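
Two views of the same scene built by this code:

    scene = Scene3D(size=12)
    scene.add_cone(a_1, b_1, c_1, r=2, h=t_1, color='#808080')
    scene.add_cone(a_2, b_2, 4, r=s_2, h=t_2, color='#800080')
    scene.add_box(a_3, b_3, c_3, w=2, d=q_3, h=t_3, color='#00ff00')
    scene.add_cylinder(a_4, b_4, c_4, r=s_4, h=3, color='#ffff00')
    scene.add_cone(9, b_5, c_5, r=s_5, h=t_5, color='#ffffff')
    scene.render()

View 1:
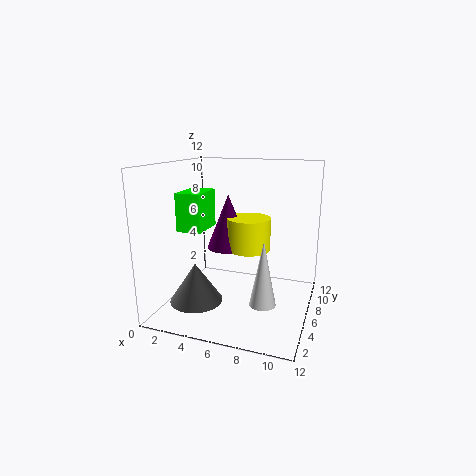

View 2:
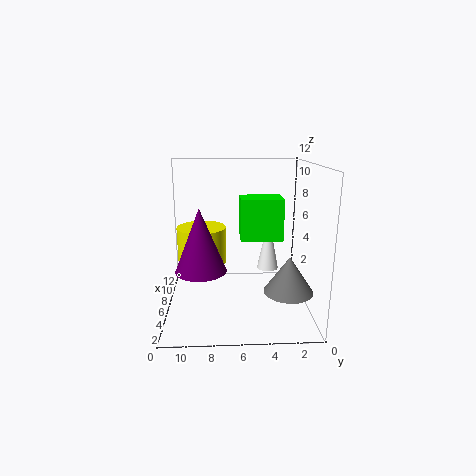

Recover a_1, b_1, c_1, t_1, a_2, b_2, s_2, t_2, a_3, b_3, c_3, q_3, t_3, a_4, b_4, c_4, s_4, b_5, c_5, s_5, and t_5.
a_1 = 4, b_1 = 2, c_1 = 2, t_1 = 3, a_2 = 4, b_2 = 9, s_2 = 2, t_2 = 5, a_3 = 2, b_3 = 3, c_3 = 7, q_3 = 3, t_3 = 3, a_4 = 6, b_4 = 9, c_4 = 4, s_4 = 2, b_5 = 3, c_5 = 2, s_5 = 1, t_5 = 5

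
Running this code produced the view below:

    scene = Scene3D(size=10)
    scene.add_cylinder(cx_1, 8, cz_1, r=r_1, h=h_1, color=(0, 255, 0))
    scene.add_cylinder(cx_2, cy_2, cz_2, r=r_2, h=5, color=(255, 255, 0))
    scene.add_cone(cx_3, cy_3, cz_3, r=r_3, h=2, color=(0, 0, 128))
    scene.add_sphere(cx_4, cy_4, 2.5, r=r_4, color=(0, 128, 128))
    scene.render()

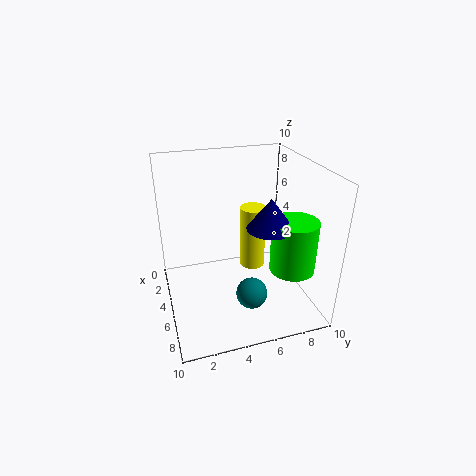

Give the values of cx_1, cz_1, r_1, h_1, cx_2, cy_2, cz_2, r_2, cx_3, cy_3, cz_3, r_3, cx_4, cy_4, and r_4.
cx_1 = 7.5, cz_1 = 3.5, r_1 = 1.5, h_1 = 3.5, cx_2 = 2.5, cy_2 = 7, cz_2 = 1, r_2 = 1, cx_3 = 7, cy_3 = 6.5, cz_3 = 6.5, r_3 = 1.5, cx_4 = 8, cy_4 = 5, r_4 = 1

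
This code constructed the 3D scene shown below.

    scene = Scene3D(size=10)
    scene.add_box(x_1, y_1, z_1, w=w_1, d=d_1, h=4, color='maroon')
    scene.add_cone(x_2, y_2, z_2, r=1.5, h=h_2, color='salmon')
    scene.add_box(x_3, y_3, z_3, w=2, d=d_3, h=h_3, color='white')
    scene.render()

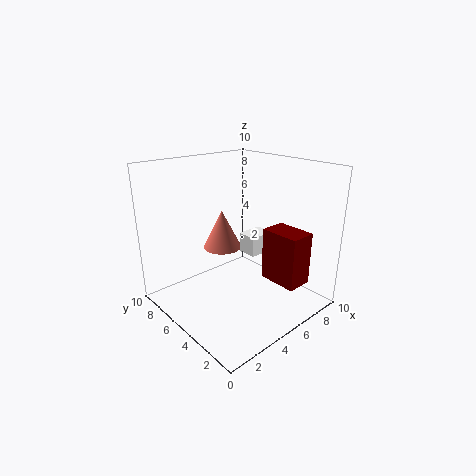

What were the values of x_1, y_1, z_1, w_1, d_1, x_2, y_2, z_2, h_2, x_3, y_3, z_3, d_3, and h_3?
x_1 = 7.5, y_1 = 2, z_1 = 1, w_1 = 2, d_1 = 3, x_2 = 6, y_2 = 8, z_2 = 3, h_2 = 3, x_3 = 6.5, y_3 = 5, z_3 = 3, d_3 = 1.5, h_3 = 1.5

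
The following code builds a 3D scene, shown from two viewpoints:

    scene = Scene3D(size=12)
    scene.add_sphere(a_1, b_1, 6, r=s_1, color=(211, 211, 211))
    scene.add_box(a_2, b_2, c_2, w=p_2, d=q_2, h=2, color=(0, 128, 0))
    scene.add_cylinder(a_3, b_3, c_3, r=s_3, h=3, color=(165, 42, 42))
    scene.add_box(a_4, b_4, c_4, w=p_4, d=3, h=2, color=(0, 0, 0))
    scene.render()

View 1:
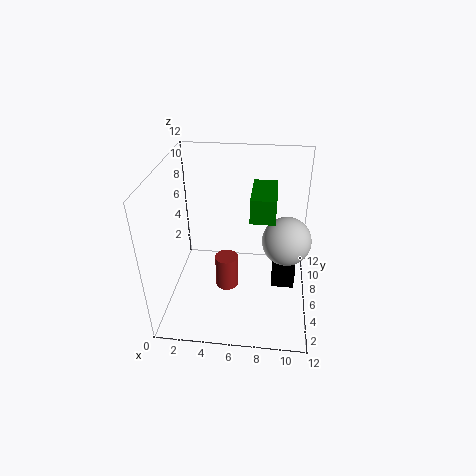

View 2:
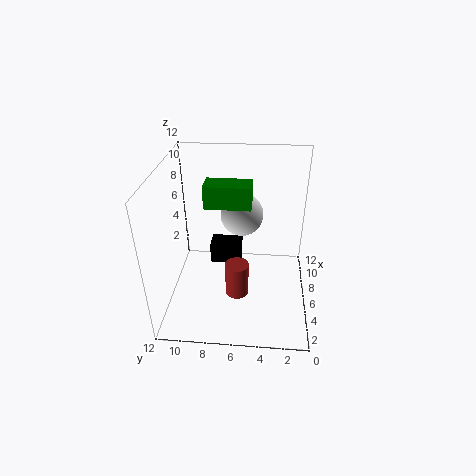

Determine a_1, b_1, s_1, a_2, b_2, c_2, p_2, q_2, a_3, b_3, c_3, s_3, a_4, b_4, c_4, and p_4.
a_1 = 10, b_1 = 6, s_1 = 2, a_2 = 7, b_2 = 5, c_2 = 8, p_2 = 2, q_2 = 4, a_3 = 5, b_3 = 6, c_3 = 1, s_3 = 1, a_4 = 9, b_4 = 6, c_4 = 1, p_4 = 2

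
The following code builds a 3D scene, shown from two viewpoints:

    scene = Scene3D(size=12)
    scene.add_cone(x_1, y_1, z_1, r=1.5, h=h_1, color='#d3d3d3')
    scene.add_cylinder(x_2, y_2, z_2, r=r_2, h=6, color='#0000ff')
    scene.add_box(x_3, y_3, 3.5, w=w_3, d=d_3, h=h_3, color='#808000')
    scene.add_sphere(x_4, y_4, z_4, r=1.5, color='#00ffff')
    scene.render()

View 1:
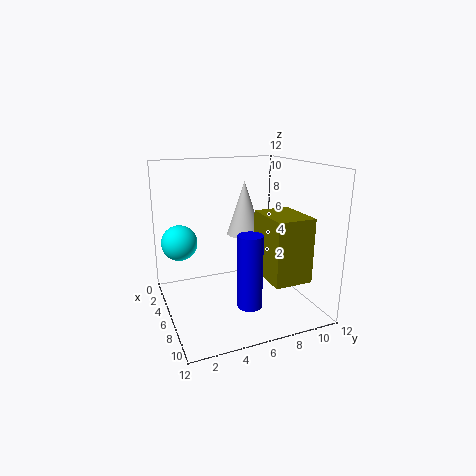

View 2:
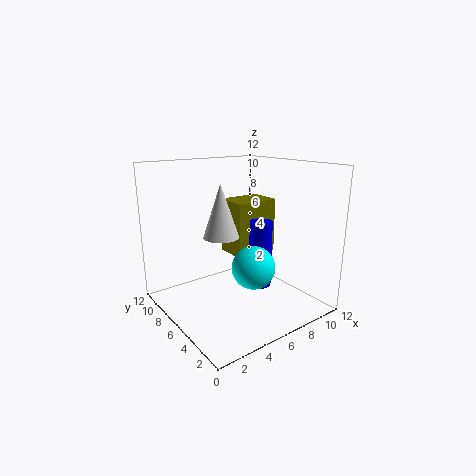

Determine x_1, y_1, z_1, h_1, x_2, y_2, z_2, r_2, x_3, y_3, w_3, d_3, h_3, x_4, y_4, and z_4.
x_1 = 5; y_1 = 7; z_1 = 6; h_1 = 4.5; x_2 = 8.5; y_2 = 6; z_2 = 1; r_2 = 1; x_3 = 7; y_3 = 7; w_3 = 4; d_3 = 3; h_3 = 5; x_4 = 4; y_4 = 1.5; z_4 = 5.5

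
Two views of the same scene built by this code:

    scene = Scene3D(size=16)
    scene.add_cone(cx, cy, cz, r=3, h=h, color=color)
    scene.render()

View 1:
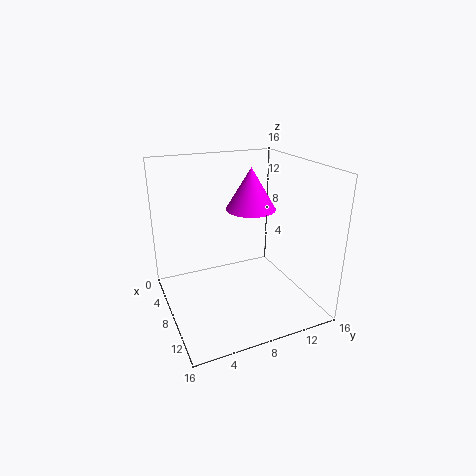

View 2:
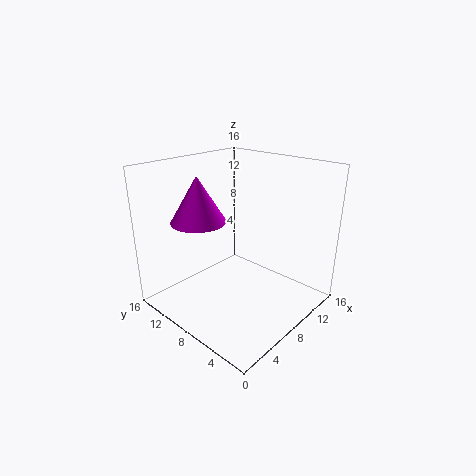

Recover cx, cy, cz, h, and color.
cx = 5, cy = 11, cz = 10, h = 5, color = 'magenta'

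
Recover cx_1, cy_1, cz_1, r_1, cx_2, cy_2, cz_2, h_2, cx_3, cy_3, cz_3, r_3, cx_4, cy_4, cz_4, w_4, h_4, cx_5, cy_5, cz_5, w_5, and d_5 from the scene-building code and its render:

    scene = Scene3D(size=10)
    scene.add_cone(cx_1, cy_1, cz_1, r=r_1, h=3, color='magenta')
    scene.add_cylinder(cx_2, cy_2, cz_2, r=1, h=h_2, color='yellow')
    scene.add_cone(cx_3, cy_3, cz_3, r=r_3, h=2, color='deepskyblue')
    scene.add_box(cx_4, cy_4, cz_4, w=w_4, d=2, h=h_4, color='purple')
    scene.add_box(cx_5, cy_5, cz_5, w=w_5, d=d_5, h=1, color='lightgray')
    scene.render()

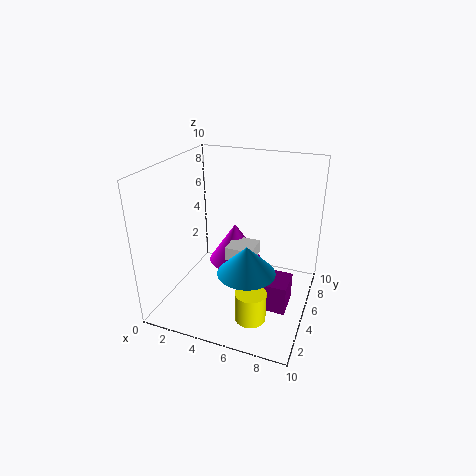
cx_1 = 4, cy_1 = 7, cz_1 = 2, r_1 = 2, cx_2 = 7, cy_2 = 2, cz_2 = 1, h_2 = 2, cx_3 = 6, cy_3 = 4, cz_3 = 3, r_3 = 2, cx_4 = 6, cy_4 = 3, cz_4 = 1, w_4 = 3, h_4 = 2, cx_5 = 4, cy_5 = 5, cz_5 = 3, w_5 = 2, d_5 = 2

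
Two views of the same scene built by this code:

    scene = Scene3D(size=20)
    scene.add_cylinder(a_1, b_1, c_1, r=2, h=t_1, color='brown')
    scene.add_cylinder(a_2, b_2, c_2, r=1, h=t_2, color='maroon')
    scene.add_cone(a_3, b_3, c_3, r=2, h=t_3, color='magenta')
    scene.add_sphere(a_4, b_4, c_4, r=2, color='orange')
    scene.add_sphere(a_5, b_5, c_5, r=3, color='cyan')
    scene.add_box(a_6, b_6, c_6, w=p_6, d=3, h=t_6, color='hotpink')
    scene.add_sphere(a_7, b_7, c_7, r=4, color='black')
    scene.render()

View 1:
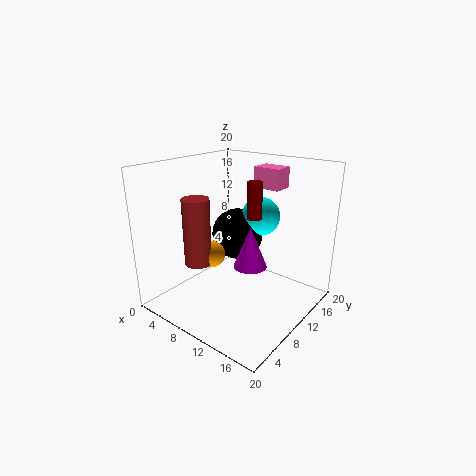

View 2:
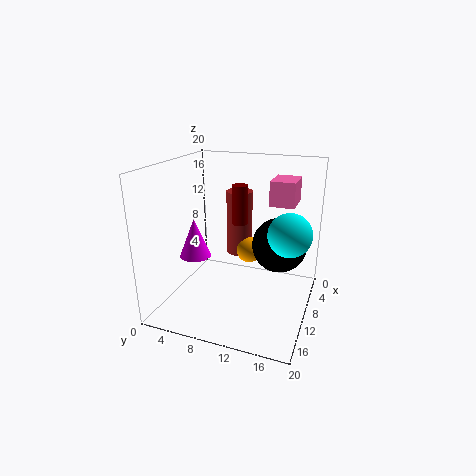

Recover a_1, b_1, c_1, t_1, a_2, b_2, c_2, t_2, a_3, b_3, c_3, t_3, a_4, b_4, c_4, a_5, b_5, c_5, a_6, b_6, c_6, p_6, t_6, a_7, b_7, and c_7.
a_1 = 4; b_1 = 8; c_1 = 5; t_1 = 10; a_2 = 12; b_2 = 11; c_2 = 13; t_2 = 5; a_3 = 15; b_3 = 6; c_3 = 9; t_3 = 5; a_4 = 5; b_4 = 10; c_4 = 6; a_5 = 9; b_5 = 17; c_5 = 11; a_6 = 9; b_6 = 15; c_6 = 16; p_6 = 4; t_6 = 3; a_7 = 6; b_7 = 15; c_7 = 8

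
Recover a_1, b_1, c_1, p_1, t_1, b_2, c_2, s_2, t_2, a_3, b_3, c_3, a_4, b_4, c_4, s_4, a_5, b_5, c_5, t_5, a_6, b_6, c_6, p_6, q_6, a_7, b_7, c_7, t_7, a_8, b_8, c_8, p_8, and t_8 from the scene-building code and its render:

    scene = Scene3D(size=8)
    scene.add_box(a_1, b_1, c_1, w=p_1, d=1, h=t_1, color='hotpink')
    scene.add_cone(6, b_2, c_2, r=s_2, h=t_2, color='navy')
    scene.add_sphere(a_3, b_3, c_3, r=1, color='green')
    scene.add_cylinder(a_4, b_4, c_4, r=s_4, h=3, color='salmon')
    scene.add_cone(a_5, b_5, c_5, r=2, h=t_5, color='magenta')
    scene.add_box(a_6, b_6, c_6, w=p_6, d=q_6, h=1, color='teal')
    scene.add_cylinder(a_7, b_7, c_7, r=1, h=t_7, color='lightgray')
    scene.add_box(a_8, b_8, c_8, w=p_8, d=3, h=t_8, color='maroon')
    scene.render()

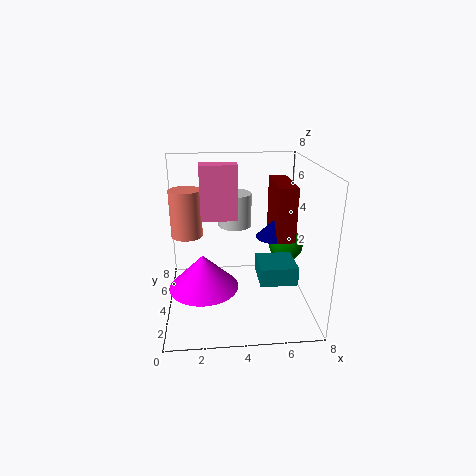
a_1 = 2; b_1 = 4; c_1 = 5; p_1 = 2; t_1 = 3; b_2 = 4; c_2 = 4; s_2 = 1; t_2 = 1; a_3 = 7; b_3 = 5; c_3 = 3; a_4 = 1; b_4 = 7; c_4 = 3; s_4 = 1; a_5 = 2; b_5 = 4; c_5 = 1; t_5 = 2; a_6 = 5; b_6 = 2; c_6 = 2; p_6 = 2; q_6 = 2; a_7 = 4; b_7 = 6; c_7 = 4; t_7 = 2; a_8 = 6; b_8 = 3; c_8 = 4; p_8 = 1; t_8 = 3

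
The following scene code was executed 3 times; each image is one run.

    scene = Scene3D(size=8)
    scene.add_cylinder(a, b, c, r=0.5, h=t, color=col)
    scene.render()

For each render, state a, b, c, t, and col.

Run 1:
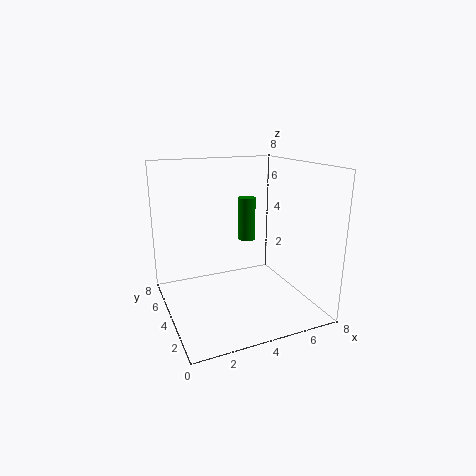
a = 5
b = 5
c = 3.5
t = 2.5
col = 'green'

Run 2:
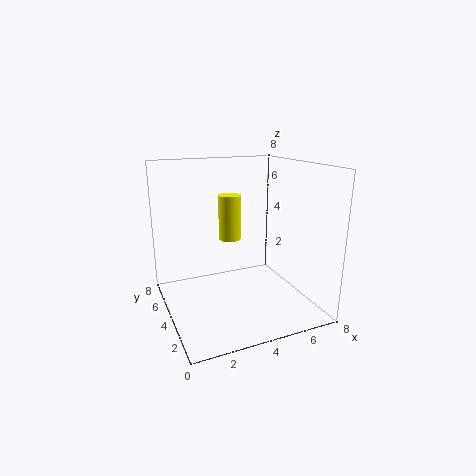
a = 2.5
b = 1.5
c = 5
t = 2
col = 'yellow'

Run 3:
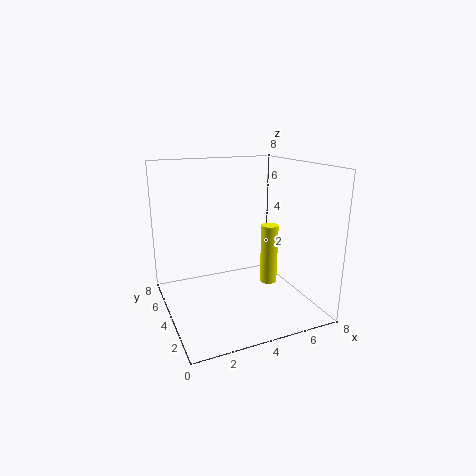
a = 6
b = 4
c = 1
t = 3.5
col = 'yellow'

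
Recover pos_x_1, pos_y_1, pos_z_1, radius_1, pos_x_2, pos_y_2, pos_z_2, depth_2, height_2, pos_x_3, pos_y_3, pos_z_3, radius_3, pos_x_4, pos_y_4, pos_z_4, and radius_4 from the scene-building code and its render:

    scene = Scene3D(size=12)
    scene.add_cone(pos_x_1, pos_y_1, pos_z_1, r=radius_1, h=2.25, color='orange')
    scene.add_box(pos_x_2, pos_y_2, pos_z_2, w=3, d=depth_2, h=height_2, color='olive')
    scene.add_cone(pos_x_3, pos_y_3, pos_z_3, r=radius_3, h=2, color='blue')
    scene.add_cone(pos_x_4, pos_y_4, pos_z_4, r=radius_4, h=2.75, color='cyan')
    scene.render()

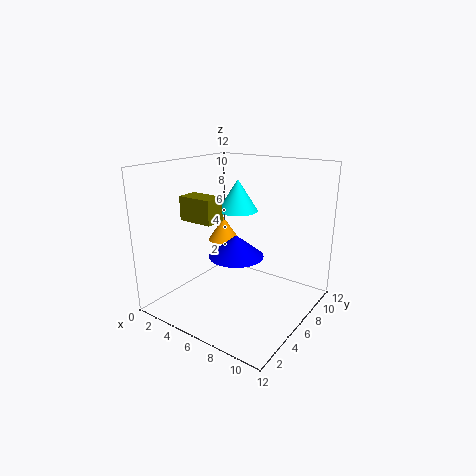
pos_x_1 = 2; pos_y_1 = 9.25; pos_z_1 = 4; radius_1 = 1.5; pos_x_2 = 2; pos_y_2 = 3.5; pos_z_2 = 7.5; depth_2 = 1.75; height_2 = 2; pos_x_3 = 4.75; pos_y_3 = 7.5; pos_z_3 = 3.5; radius_3 = 2.5; pos_x_4 = 4.75; pos_y_4 = 7.75; pos_z_4 = 7.75; radius_4 = 1.75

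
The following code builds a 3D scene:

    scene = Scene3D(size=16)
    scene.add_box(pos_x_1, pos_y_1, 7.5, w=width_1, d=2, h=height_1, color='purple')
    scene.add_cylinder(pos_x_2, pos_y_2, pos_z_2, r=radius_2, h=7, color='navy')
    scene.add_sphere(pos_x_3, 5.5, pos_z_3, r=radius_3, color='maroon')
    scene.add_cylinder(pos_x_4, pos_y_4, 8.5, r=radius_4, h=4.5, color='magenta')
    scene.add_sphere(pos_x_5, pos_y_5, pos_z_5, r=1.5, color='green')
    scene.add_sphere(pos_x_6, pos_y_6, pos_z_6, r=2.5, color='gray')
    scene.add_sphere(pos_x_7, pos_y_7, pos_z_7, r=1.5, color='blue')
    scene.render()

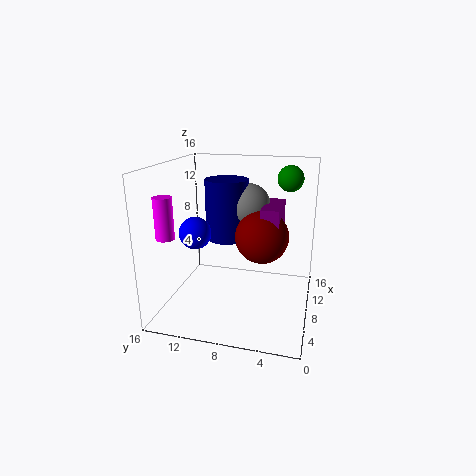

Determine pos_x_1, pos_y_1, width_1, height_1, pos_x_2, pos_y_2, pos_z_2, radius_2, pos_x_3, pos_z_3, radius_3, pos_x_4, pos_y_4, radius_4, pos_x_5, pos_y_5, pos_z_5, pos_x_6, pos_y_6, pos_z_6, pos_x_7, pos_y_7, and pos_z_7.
pos_x_1 = 7.5; pos_y_1 = 3.5; width_1 = 5.5; height_1 = 4; pos_x_2 = 10.5; pos_y_2 = 10; pos_z_2 = 7; radius_2 = 2.5; pos_x_3 = 9; pos_z_3 = 8; radius_3 = 3; pos_x_4 = 4.5; pos_y_4 = 15; radius_4 = 1; pos_x_5 = 12.5; pos_y_5 = 3; pos_z_5 = 14; pos_x_6 = 11; pos_y_6 = 7.5; pos_z_6 = 11; pos_x_7 = 2; pos_y_7 = 10.5; pos_z_7 = 10.5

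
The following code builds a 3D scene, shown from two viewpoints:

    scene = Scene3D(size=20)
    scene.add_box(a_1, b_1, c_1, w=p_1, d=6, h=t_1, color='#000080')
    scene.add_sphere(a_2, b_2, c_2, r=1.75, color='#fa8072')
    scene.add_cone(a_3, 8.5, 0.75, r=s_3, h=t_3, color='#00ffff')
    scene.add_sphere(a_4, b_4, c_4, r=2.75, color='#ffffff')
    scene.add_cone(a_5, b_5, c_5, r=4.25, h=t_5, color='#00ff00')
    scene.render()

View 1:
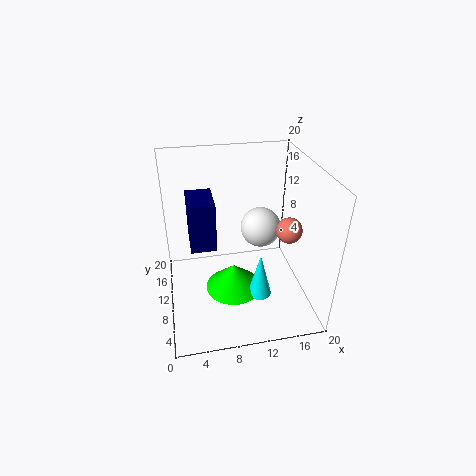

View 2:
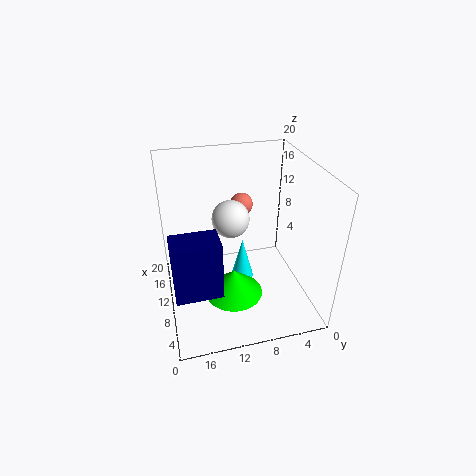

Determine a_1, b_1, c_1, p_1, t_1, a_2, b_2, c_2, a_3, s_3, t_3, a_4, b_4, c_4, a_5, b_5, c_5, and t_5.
a_1 = 3.5
b_1 = 13.5
c_1 = 5.75
p_1 = 4
t_1 = 7.75
a_2 = 16.5
b_2 = 7.75
c_2 = 11.75
a_3 = 13
s_3 = 1.75
t_3 = 6.75
a_4 = 13.25
b_4 = 10.25
c_4 = 11.25
a_5 = 9.5
b_5 = 10.75
c_5 = 0.75
t_5 = 4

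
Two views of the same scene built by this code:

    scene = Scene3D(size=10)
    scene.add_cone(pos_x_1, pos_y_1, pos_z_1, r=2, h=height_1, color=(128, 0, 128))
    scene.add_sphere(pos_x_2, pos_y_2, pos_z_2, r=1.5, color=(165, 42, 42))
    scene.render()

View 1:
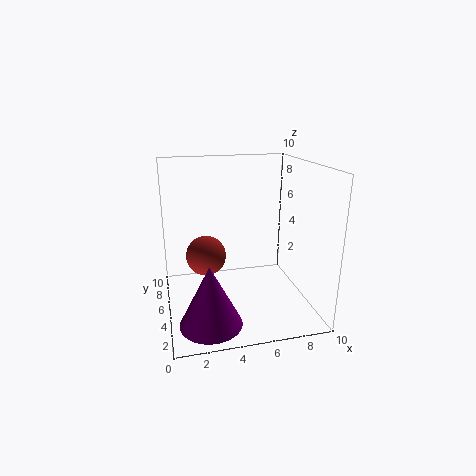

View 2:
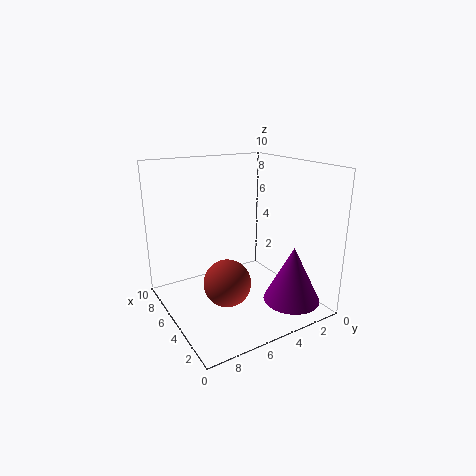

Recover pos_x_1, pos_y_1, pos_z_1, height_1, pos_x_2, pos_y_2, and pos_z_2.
pos_x_1 = 2.5, pos_y_1 = 2, pos_z_1 = 0.5, height_1 = 4, pos_x_2 = 3, pos_y_2 = 7, pos_z_2 = 3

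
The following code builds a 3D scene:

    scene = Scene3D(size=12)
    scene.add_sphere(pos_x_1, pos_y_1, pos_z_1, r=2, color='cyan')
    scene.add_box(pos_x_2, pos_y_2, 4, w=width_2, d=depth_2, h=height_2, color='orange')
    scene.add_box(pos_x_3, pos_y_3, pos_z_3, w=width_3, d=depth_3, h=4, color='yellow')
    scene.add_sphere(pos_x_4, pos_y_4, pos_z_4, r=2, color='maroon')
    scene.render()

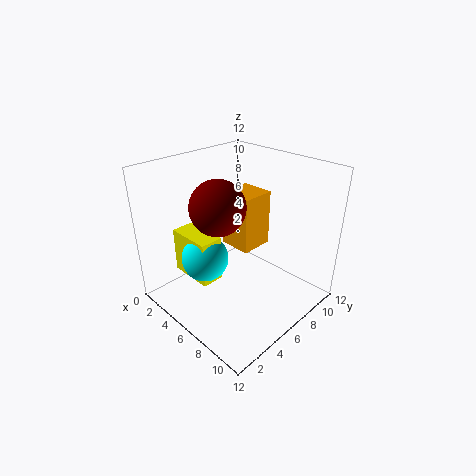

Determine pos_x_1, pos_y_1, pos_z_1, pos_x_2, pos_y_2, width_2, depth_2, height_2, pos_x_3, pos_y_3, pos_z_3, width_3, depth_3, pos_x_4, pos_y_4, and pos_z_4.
pos_x_1 = 4
pos_y_1 = 4
pos_z_1 = 4
pos_x_2 = 3
pos_y_2 = 7
width_2 = 3
depth_2 = 3
height_2 = 5
pos_x_3 = 1
pos_y_3 = 3
pos_z_3 = 2
width_3 = 4
depth_3 = 2
pos_x_4 = 7
pos_y_4 = 3
pos_z_4 = 10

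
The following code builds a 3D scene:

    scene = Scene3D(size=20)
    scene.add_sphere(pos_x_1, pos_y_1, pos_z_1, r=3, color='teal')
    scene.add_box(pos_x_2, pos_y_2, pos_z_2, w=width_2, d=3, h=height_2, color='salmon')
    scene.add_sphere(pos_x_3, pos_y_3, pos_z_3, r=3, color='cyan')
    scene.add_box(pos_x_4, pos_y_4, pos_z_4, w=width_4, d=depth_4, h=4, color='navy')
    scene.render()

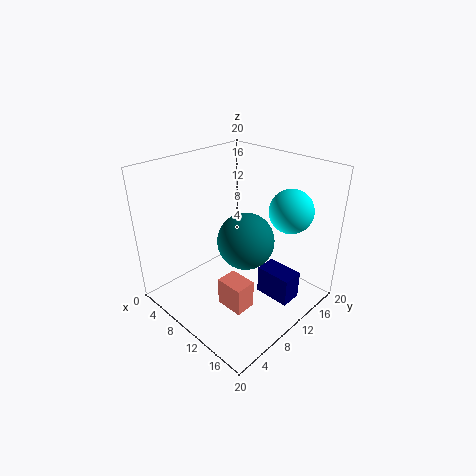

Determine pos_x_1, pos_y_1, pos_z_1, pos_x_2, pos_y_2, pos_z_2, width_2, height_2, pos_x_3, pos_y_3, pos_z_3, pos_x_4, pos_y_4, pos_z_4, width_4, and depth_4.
pos_x_1 = 17, pos_y_1 = 4, pos_z_1 = 15, pos_x_2 = 10, pos_y_2 = 6, pos_z_2 = 1, width_2 = 4, height_2 = 4, pos_x_3 = 15, pos_y_3 = 15, pos_z_3 = 14, pos_x_4 = 13, pos_y_4 = 11, pos_z_4 = 2, width_4 = 5, depth_4 = 3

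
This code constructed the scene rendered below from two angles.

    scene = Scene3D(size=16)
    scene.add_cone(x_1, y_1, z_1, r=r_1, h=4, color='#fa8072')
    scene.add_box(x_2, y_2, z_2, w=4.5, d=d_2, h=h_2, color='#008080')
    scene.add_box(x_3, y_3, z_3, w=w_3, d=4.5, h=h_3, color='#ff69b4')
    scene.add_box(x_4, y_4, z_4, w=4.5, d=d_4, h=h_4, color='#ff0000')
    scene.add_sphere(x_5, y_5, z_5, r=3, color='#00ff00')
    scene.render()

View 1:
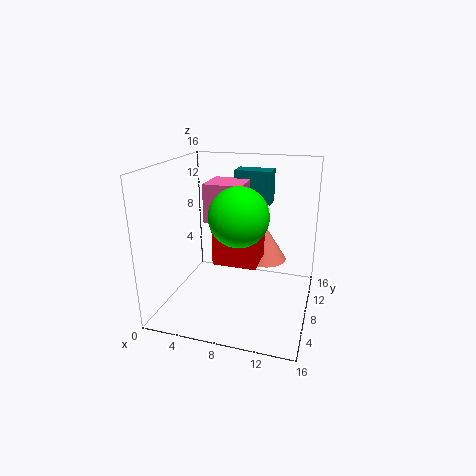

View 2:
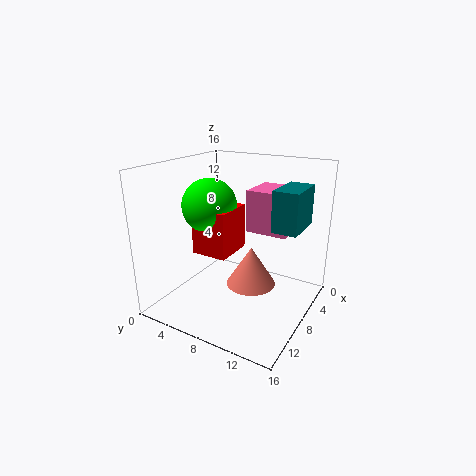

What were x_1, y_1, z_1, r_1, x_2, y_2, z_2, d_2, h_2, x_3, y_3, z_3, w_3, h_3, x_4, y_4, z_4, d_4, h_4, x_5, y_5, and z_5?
x_1 = 10.5, y_1 = 11, z_1 = 4.5, r_1 = 2.5, x_2 = 6, y_2 = 13, z_2 = 10.5, d_2 = 2.5, h_2 = 4, x_3 = 3.5, y_3 = 9, z_3 = 9, w_3 = 4.5, h_3 = 4.5, x_4 = 6.5, y_4 = 4, z_4 = 6.5, d_4 = 4, h_4 = 5, x_5 = 9, y_5 = 5, z_5 = 11.5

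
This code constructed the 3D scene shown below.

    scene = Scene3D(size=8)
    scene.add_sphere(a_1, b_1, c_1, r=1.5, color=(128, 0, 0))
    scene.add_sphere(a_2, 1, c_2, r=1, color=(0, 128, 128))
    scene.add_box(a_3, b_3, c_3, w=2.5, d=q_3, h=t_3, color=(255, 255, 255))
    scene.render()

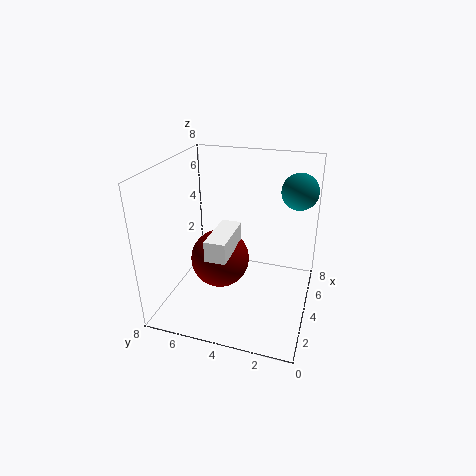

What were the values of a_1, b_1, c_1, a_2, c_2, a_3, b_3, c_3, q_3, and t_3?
a_1 = 2.5, b_1 = 4.5, c_1 = 3.5, a_2 = 5.5, c_2 = 6.5, a_3 = 0.5, b_3 = 3.5, c_3 = 4.5, q_3 = 1, t_3 = 1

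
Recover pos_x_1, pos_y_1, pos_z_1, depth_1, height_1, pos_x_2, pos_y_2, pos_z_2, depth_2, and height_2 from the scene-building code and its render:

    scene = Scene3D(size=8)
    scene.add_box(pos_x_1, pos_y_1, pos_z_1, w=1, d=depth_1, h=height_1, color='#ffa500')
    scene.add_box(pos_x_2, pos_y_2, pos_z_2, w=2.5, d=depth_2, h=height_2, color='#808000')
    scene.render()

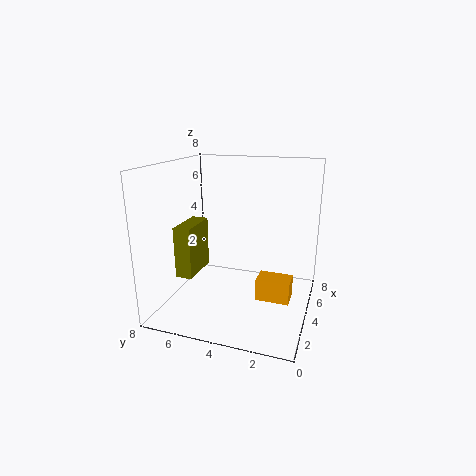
pos_x_1 = 0.5, pos_y_1 = 0.5, pos_z_1 = 2.5, depth_1 = 1.5, height_1 = 1, pos_x_2 = 3, pos_y_2 = 6.5, pos_z_2 = 1.5, depth_2 = 1, height_2 = 3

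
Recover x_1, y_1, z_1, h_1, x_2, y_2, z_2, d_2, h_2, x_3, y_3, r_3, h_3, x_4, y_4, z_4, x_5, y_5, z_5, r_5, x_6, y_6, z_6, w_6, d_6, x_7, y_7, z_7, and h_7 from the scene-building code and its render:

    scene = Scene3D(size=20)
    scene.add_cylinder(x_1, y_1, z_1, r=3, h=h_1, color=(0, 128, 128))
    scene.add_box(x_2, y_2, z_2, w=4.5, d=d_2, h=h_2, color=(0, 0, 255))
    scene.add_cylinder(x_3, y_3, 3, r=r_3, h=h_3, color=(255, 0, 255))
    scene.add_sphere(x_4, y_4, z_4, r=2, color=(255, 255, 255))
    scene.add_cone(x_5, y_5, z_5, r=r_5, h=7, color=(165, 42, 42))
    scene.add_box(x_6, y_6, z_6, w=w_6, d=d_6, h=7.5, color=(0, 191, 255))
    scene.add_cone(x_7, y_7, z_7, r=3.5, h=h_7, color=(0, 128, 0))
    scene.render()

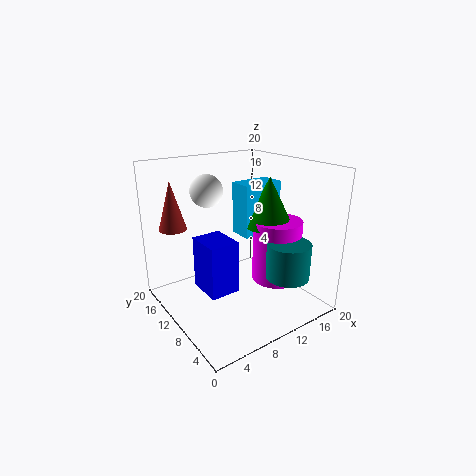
x_1 = 14.5; y_1 = 4.5; z_1 = 5; h_1 = 5; x_2 = 6; y_2 = 10.5; z_2 = 1; d_2 = 5.5; h_2 = 8; x_3 = 15.5; y_3 = 8; r_3 = 3.5; h_3 = 9; x_4 = 5; y_4 = 9.5; z_4 = 17.5; x_5 = 3.5; y_5 = 17; z_5 = 10.5; r_5 = 2; x_6 = 11.5; y_6 = 10; z_6 = 9.5; w_6 = 6; d_6 = 3.5; x_7 = 15; y_7 = 9.5; z_7 = 11; h_7 = 7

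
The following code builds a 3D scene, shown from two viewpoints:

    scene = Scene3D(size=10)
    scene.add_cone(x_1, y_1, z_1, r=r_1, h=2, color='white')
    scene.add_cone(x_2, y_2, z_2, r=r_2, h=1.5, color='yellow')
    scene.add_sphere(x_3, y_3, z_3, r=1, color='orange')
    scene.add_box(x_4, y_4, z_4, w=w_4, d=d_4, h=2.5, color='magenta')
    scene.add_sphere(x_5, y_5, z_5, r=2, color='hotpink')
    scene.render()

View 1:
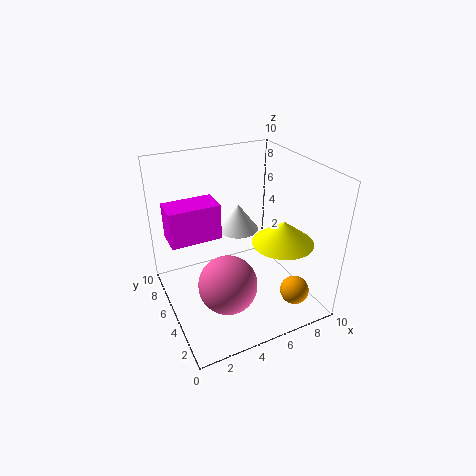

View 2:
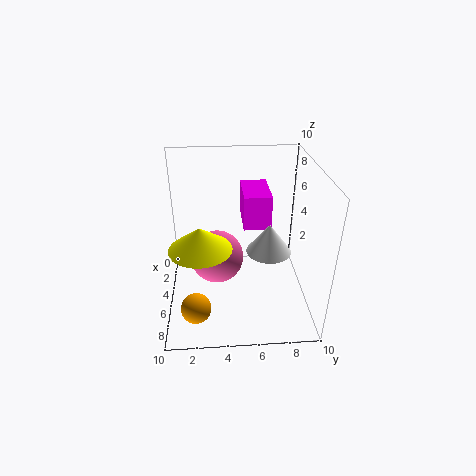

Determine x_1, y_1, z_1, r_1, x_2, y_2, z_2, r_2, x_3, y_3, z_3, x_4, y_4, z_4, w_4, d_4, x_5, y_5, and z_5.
x_1 = 6; y_1 = 7; z_1 = 4.5; r_1 = 1.5; x_2 = 7; y_2 = 2.5; z_2 = 5.5; r_2 = 2; x_3 = 8; y_3 = 2; z_3 = 1.5; x_4 = 0.5; y_4 = 5.5; z_4 = 5; w_4 = 3.5; d_4 = 2; x_5 = 3.5; y_5 = 3.5; z_5 = 2.5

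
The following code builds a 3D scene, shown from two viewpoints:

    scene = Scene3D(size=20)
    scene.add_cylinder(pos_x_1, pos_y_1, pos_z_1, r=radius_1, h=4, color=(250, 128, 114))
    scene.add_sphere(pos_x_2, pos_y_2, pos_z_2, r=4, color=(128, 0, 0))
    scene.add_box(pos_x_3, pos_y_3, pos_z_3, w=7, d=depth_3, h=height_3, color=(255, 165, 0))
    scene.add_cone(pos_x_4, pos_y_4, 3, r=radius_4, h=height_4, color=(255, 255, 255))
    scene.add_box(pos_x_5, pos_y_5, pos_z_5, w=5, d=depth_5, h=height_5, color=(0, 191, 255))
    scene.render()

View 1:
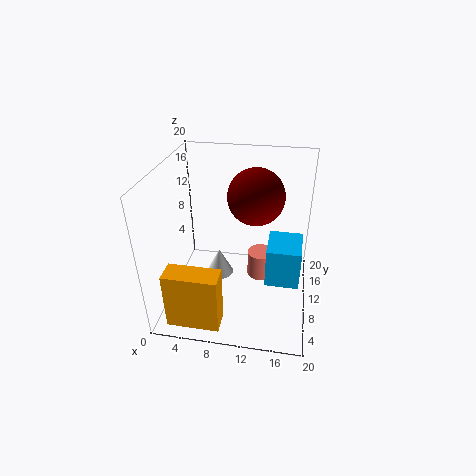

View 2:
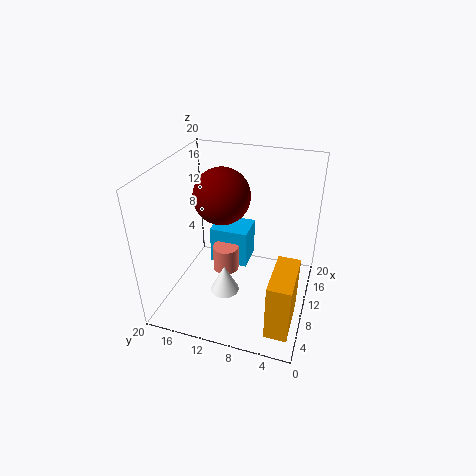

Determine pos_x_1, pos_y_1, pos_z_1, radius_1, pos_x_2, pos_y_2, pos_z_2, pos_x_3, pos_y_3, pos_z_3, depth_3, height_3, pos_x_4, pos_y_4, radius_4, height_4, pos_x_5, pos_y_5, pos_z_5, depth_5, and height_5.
pos_x_1 = 13, pos_y_1 = 13, pos_z_1 = 2, radius_1 = 2, pos_x_2 = 12, pos_y_2 = 13, pos_z_2 = 15, pos_x_3 = 2, pos_y_3 = 1, pos_z_3 = 1, depth_3 = 3, height_3 = 8, pos_x_4 = 7, pos_y_4 = 11, radius_4 = 2, height_4 = 4, pos_x_5 = 14, pos_y_5 = 10, pos_z_5 = 2, depth_5 = 6, height_5 = 6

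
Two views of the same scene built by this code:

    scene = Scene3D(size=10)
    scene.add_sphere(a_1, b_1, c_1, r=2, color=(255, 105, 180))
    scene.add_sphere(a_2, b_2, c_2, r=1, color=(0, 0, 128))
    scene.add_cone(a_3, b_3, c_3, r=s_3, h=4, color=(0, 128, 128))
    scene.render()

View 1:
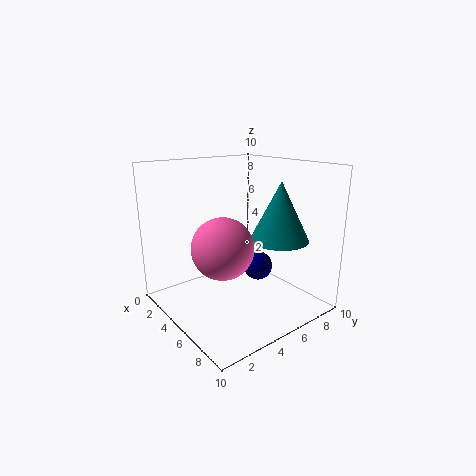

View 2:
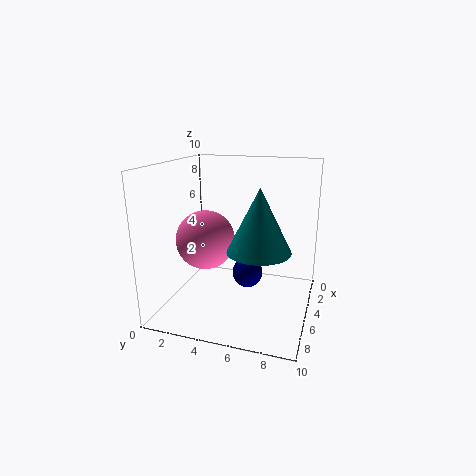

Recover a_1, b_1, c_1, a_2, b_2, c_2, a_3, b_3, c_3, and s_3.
a_1 = 6; b_1 = 3; c_1 = 5; a_2 = 6; b_2 = 6; c_2 = 3; a_3 = 7; b_3 = 7; c_3 = 5; s_3 = 2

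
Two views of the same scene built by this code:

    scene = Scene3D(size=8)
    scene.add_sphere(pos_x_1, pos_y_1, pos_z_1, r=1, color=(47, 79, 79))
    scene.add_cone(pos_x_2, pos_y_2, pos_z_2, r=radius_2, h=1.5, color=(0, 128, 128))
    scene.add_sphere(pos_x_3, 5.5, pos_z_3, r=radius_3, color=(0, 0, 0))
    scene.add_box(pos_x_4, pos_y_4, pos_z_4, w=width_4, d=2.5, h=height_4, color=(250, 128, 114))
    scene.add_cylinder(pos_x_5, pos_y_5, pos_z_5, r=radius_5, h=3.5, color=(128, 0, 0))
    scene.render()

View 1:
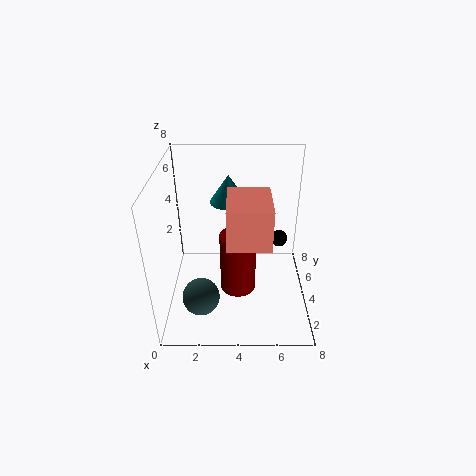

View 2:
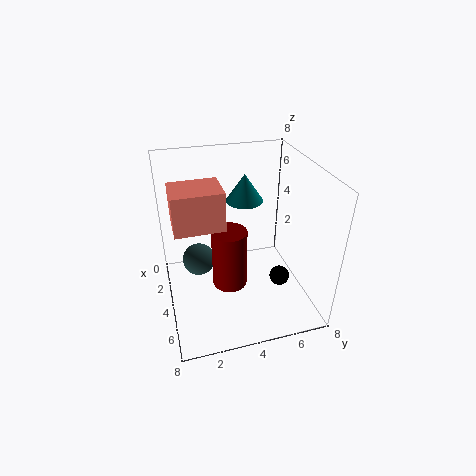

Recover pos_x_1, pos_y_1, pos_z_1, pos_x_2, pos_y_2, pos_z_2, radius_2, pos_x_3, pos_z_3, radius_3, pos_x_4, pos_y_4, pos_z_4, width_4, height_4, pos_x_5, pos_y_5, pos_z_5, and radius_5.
pos_x_1 = 2, pos_y_1 = 2, pos_z_1 = 1.5, pos_x_2 = 3.5, pos_y_2 = 4.5, pos_z_2 = 6, radius_2 = 1, pos_x_3 = 6.5, pos_z_3 = 3, radius_3 = 0.5, pos_x_4 = 3.5, pos_y_4 = 0.5, pos_z_4 = 5.5, width_4 = 2, height_4 = 2, pos_x_5 = 4, pos_y_5 = 3.5, pos_z_5 = 1, radius_5 = 1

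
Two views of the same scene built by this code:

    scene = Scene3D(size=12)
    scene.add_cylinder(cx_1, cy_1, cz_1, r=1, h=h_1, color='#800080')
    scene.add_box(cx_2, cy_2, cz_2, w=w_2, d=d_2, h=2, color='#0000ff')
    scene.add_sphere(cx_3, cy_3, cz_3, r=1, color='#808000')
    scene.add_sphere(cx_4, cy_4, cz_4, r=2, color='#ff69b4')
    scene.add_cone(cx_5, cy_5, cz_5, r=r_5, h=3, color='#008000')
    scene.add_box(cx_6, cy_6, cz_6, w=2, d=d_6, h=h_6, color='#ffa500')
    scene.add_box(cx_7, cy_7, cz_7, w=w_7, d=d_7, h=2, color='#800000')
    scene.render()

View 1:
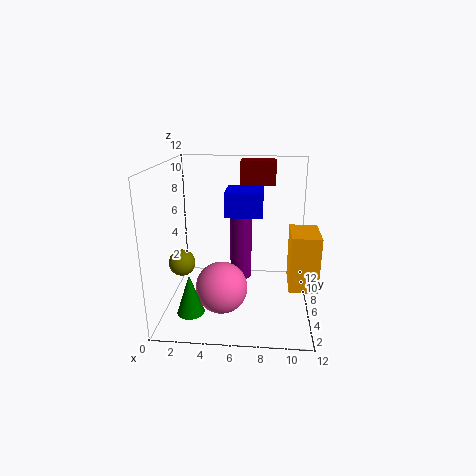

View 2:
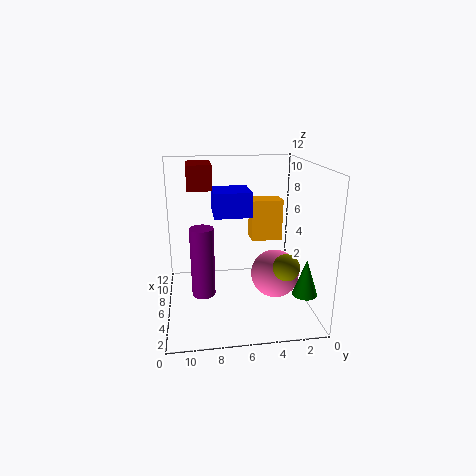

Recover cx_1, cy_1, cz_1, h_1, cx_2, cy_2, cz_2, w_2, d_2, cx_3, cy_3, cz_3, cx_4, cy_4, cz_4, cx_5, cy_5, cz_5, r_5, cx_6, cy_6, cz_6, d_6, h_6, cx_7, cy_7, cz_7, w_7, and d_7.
cx_1 = 6
cy_1 = 9
cz_1 = 1
h_1 = 6
cx_2 = 5
cy_2 = 5
cz_2 = 8
w_2 = 3
d_2 = 3
cx_3 = 2
cy_3 = 3
cz_3 = 5
cx_4 = 5
cy_4 = 3
cz_4 = 3
cx_5 = 3
cy_5 = 1
cz_5 = 2
r_5 = 1
cx_6 = 10
cy_6 = 1
cz_6 = 4
d_6 = 3
h_6 = 4
cx_7 = 6
cy_7 = 8
cz_7 = 10
w_7 = 3
d_7 = 2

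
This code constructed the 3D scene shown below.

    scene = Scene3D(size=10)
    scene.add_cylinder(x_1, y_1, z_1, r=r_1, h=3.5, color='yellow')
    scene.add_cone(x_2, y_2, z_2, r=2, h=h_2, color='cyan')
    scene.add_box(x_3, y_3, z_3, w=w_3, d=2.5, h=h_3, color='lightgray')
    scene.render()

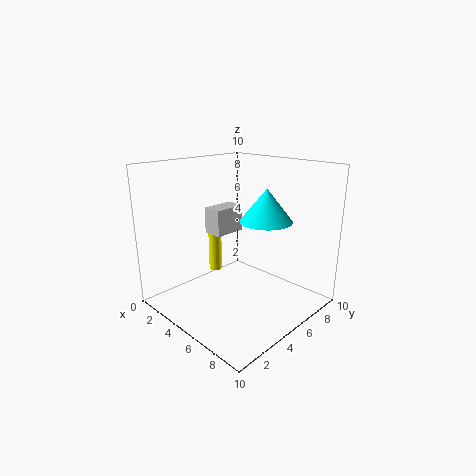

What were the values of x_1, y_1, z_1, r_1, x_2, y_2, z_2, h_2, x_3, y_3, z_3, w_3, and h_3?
x_1 = 2; y_1 = 5.5; z_1 = 1.5; r_1 = 0.5; x_2 = 5; y_2 = 8; z_2 = 5.5; h_2 = 2.5; x_3 = 1.5; y_3 = 5; z_3 = 4.5; w_3 = 1.5; h_3 = 2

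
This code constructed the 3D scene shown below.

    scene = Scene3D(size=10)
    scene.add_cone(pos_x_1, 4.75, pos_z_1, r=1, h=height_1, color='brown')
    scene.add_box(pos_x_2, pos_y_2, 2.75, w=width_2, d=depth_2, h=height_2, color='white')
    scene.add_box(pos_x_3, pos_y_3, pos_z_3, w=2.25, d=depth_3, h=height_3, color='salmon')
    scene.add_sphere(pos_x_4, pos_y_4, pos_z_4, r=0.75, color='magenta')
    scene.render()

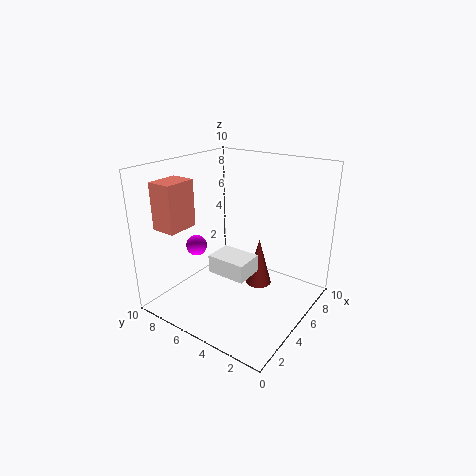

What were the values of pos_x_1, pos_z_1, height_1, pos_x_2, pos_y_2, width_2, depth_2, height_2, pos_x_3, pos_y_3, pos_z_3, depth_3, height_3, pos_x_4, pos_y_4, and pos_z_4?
pos_x_1 = 7.5
pos_z_1 = 0.25
height_1 = 3.75
pos_x_2 = 3.25
pos_y_2 = 3.5
width_2 = 2
depth_2 = 2.75
height_2 = 1.25
pos_x_3 = 1.5
pos_y_3 = 7.75
pos_z_3 = 5.75
depth_3 = 1.75
height_3 = 3.25
pos_x_4 = 4
pos_y_4 = 8
pos_z_4 = 4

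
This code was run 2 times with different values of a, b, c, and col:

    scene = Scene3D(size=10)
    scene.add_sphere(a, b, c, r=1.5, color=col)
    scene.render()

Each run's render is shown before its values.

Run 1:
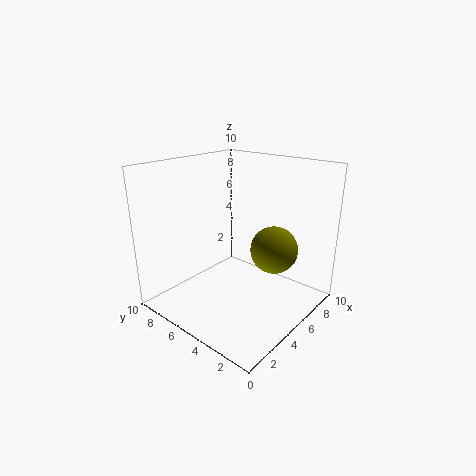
a = 5; b = 2; c = 5; col = 'olive'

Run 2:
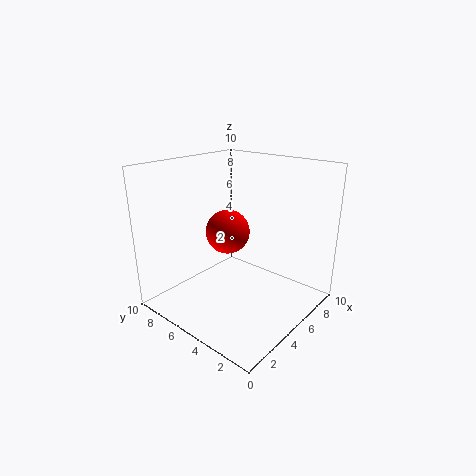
a = 4.5; b = 5.5; c = 5.5; col = 'red'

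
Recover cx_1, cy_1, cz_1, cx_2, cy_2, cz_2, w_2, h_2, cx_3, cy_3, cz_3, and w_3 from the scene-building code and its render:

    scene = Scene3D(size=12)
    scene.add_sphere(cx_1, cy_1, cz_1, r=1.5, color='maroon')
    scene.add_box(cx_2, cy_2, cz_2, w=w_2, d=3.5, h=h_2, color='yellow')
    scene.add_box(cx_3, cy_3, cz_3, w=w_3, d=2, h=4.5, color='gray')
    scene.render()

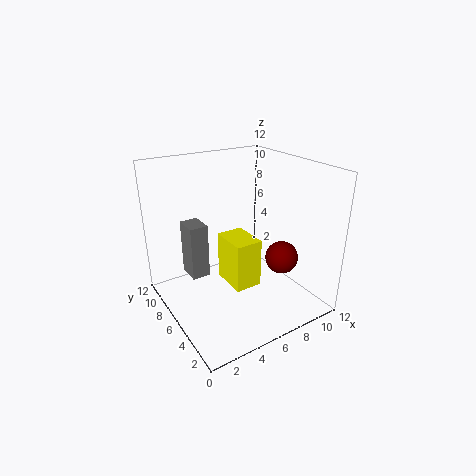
cx_1 = 10.5; cy_1 = 5.5; cz_1 = 3; cx_2 = 6; cy_2 = 6; cz_2 = 0.5; w_2 = 2.5; h_2 = 4.5; cx_3 = 2; cy_3 = 6.5; cz_3 = 3; w_3 = 1.5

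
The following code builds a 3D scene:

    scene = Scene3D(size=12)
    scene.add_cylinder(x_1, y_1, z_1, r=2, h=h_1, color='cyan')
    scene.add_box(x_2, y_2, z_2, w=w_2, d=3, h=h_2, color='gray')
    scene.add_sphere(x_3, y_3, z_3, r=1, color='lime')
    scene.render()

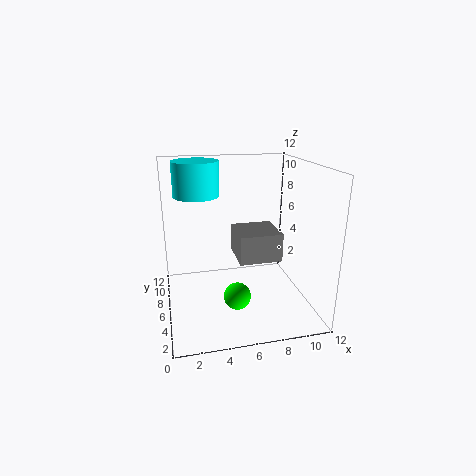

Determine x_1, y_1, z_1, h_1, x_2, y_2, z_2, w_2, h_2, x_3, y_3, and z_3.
x_1 = 3
y_1 = 9
z_1 = 9
h_1 = 3
x_2 = 5
y_2 = 1
z_2 = 6
w_2 = 3
h_2 = 2
x_3 = 5
y_3 = 2
z_3 = 3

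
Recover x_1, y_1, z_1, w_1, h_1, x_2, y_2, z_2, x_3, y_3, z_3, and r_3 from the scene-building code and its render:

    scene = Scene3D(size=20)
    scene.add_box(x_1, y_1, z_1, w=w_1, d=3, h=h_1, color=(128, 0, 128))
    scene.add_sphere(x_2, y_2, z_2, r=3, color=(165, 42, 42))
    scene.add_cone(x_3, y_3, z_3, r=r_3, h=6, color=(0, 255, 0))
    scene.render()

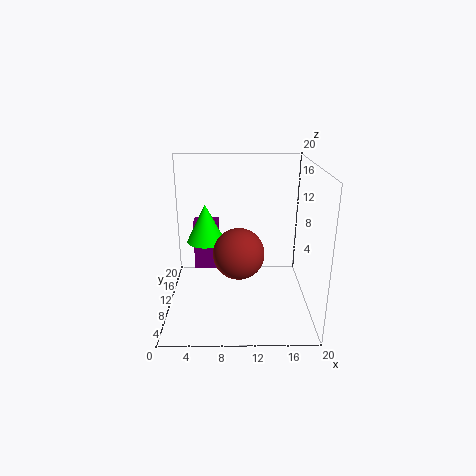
x_1 = 3
y_1 = 16
z_1 = 2
w_1 = 4
h_1 = 8
x_2 = 10
y_2 = 3
z_2 = 11
x_3 = 5
y_3 = 16
z_3 = 7
r_3 = 3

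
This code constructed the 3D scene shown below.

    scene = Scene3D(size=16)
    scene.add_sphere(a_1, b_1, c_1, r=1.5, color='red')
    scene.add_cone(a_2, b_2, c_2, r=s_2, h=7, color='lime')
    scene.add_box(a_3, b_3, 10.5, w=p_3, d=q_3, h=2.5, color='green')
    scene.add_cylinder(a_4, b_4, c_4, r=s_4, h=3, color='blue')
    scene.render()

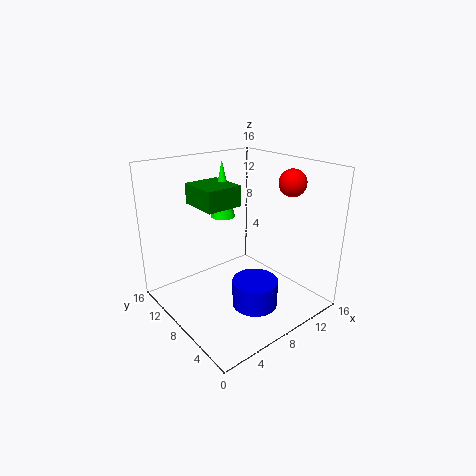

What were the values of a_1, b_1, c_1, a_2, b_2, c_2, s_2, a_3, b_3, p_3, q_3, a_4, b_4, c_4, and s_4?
a_1 = 13
b_1 = 5
c_1 = 14
a_2 = 10
b_2 = 13.5
c_2 = 8.5
s_2 = 1.5
a_3 = 6
b_3 = 10.5
p_3 = 4.5
q_3 = 5
a_4 = 8
b_4 = 5
c_4 = 1
s_4 = 2.5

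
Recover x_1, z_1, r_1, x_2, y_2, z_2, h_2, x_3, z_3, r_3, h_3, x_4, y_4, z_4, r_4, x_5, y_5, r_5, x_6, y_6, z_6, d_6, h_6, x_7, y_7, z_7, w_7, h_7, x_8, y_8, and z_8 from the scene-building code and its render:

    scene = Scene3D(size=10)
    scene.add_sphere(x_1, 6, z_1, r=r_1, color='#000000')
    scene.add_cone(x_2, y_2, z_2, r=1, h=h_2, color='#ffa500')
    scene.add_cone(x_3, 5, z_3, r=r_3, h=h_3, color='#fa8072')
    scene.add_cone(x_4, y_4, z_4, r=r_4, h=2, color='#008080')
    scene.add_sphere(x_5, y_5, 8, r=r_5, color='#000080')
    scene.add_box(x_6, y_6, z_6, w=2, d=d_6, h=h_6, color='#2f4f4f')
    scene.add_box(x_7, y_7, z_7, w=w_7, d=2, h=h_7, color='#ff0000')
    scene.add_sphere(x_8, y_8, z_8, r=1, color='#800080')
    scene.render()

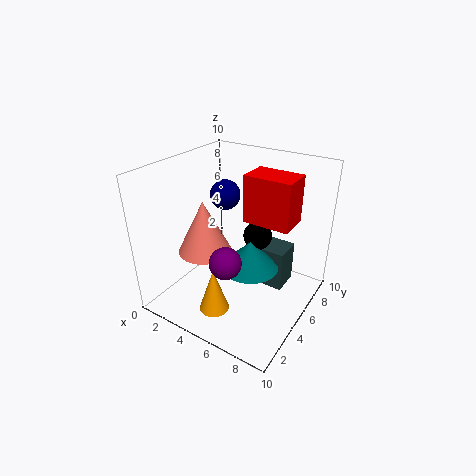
x_1 = 6, z_1 = 5, r_1 = 1, x_2 = 5, y_2 = 2, z_2 = 1, h_2 = 3, x_3 = 2, z_3 = 3, r_3 = 2, h_3 = 4, x_4 = 6, y_4 = 5, z_4 = 3, r_4 = 2, x_5 = 4, y_5 = 5, r_5 = 1, x_6 = 6, y_6 = 6, z_6 = 1, d_6 = 2, h_6 = 3, x_7 = 6, y_7 = 4, z_7 = 7, w_7 = 3, h_7 = 3, x_8 = 6, y_8 = 2, z_8 = 5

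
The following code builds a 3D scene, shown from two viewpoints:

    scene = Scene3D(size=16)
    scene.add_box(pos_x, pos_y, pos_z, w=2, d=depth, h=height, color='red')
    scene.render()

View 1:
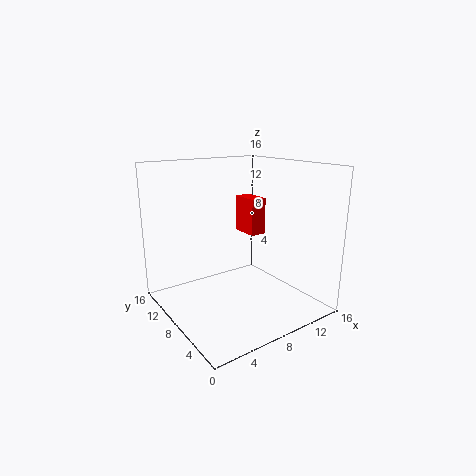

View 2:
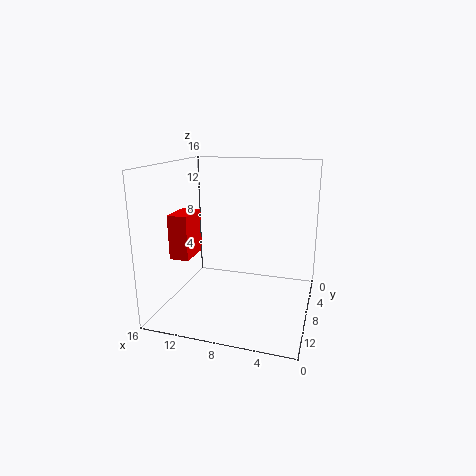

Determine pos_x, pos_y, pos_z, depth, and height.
pos_x = 11.5
pos_y = 10
pos_z = 7
depth = 3.5
height = 4.5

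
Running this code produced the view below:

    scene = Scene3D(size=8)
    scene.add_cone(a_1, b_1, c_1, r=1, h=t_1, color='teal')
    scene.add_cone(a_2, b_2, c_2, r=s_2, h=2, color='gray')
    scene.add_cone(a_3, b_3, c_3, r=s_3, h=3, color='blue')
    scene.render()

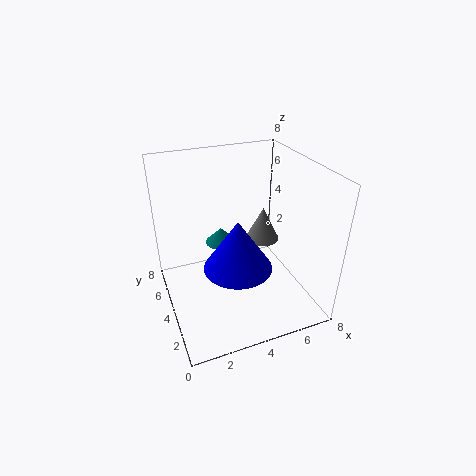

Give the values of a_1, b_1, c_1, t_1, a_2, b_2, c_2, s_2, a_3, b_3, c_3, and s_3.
a_1 = 4, b_1 = 7, c_1 = 2, t_1 = 1, a_2 = 6, b_2 = 5, c_2 = 3, s_2 = 1, a_3 = 4, b_3 = 4, c_3 = 2, s_3 = 2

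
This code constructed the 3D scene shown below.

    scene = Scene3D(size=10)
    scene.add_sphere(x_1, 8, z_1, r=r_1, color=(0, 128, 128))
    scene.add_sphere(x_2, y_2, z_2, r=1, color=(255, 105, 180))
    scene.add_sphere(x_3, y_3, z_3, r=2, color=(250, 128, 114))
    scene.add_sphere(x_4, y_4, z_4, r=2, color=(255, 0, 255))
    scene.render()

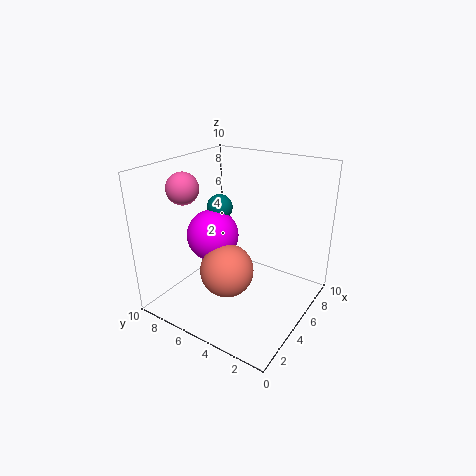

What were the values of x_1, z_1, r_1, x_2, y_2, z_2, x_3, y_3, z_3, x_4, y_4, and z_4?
x_1 = 7
z_1 = 6
r_1 = 1
x_2 = 2
y_2 = 7
z_2 = 9
x_3 = 5
y_3 = 6
z_3 = 2
x_4 = 6
y_4 = 8
z_4 = 4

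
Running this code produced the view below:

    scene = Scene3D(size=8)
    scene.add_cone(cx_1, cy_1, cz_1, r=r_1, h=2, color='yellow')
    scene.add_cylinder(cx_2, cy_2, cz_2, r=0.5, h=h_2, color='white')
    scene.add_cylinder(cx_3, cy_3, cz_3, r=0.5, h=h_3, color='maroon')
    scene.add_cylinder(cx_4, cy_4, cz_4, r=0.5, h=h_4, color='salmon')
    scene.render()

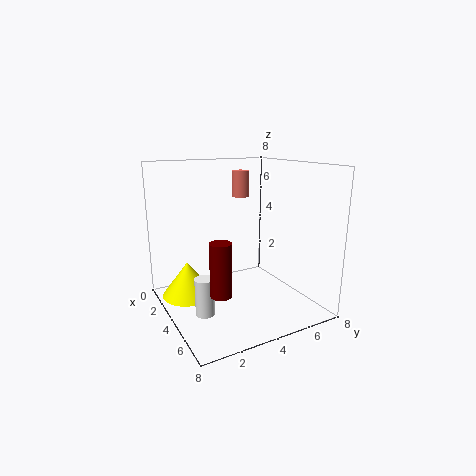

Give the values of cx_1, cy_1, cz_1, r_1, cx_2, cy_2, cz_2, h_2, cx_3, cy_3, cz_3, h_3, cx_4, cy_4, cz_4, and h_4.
cx_1 = 2.5, cy_1 = 1.5, cz_1 = 0.5, r_1 = 1.5, cx_2 = 5, cy_2 = 1.5, cz_2 = 0.5, h_2 = 2, cx_3 = 7, cy_3 = 1.5, cz_3 = 2.5, h_3 = 2.5, cx_4 = 2.5, cy_4 = 5, cz_4 = 6, h_4 = 1.5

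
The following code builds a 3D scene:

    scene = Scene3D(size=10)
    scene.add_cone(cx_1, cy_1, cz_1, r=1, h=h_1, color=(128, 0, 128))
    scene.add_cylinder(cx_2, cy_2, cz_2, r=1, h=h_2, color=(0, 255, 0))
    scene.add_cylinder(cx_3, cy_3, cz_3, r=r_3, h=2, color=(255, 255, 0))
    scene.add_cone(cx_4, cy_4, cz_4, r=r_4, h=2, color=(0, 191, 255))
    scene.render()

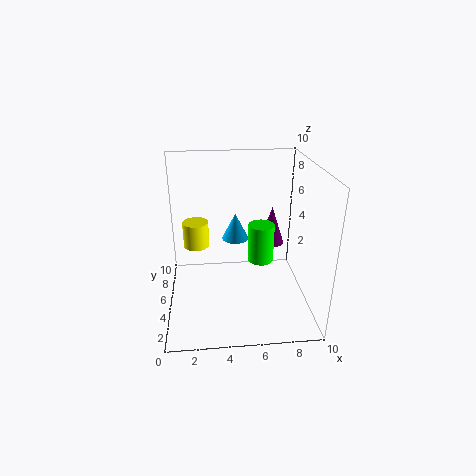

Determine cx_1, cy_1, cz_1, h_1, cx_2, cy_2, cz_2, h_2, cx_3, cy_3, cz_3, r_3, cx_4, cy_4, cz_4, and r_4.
cx_1 = 8
cy_1 = 8
cz_1 = 3
h_1 = 3
cx_2 = 7
cy_2 = 7
cz_2 = 2
h_2 = 3
cx_3 = 2
cy_3 = 8
cz_3 = 3
r_3 = 1
cx_4 = 5
cy_4 = 7
cz_4 = 4
r_4 = 1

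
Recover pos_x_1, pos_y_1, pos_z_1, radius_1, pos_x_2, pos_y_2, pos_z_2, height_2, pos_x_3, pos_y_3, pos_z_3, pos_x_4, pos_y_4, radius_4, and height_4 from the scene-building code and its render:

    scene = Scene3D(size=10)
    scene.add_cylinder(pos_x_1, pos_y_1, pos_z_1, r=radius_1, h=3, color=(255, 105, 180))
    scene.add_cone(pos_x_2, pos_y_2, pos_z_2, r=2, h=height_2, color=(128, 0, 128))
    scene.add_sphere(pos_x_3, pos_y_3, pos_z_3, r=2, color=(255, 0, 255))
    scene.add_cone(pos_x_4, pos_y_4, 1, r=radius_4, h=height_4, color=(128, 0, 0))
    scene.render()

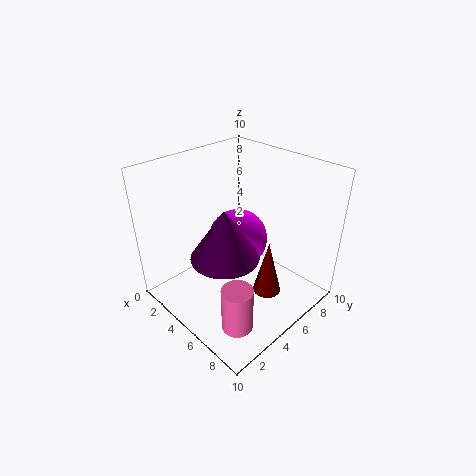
pos_x_1 = 8
pos_y_1 = 2
pos_z_1 = 1
radius_1 = 1
pos_x_2 = 7
pos_y_2 = 2
pos_z_2 = 6
height_2 = 3
pos_x_3 = 5
pos_y_3 = 5
pos_z_3 = 5
pos_x_4 = 7
pos_y_4 = 6
radius_4 = 1
height_4 = 4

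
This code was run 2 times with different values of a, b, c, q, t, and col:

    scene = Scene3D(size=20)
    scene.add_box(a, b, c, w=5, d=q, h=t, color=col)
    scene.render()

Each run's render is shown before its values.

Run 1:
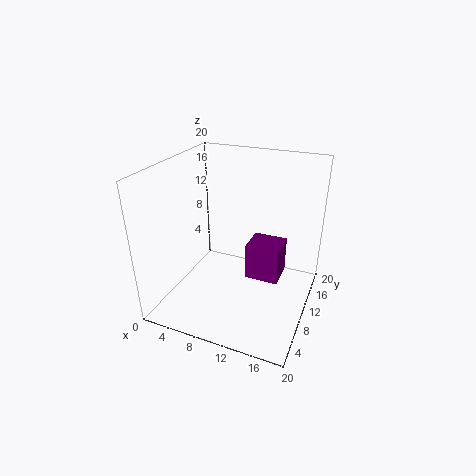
a = 10.5
b = 11.5
c = 2.5
q = 4.5
t = 5.5
col = 'purple'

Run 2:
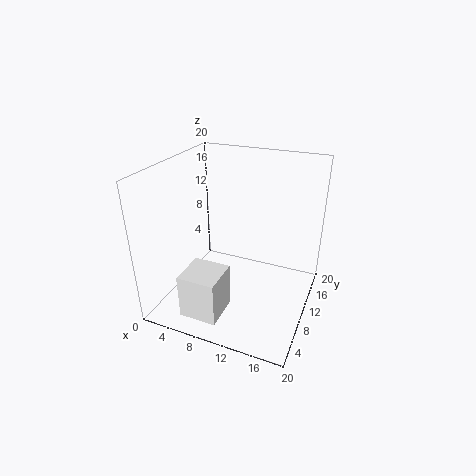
a = 5.5
b = 1
c = 2
q = 5
t = 6
col = 'white'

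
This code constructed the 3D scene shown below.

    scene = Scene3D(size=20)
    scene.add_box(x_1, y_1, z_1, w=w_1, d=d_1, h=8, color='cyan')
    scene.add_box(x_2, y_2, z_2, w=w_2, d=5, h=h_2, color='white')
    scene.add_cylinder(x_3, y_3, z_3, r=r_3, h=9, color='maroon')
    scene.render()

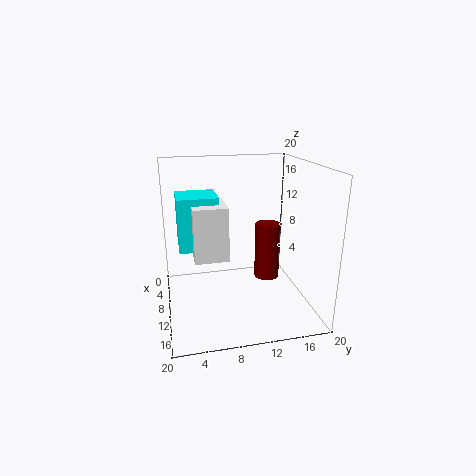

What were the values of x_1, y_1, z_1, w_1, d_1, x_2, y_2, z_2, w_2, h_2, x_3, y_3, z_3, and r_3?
x_1 = 1
y_1 = 2
z_1 = 7
w_1 = 6
d_1 = 6
x_2 = 3
y_2 = 4
z_2 = 6
w_2 = 6
h_2 = 8
x_3 = 5
y_3 = 16
z_3 = 1
r_3 = 2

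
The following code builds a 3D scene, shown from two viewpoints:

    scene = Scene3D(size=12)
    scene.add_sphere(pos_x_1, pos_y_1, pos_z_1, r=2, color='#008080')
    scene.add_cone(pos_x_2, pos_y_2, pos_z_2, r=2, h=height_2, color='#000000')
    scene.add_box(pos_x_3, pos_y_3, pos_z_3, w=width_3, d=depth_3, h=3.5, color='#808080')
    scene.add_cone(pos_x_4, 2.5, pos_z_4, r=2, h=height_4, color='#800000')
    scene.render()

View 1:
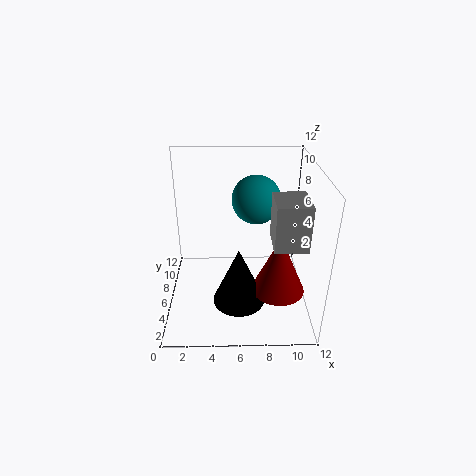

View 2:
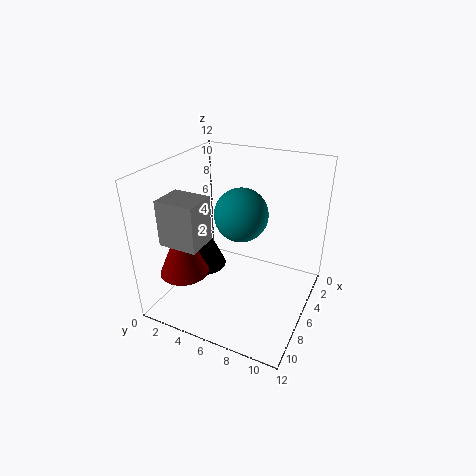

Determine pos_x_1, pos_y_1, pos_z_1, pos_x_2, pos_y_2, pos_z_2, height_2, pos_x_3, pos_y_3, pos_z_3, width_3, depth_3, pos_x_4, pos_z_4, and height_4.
pos_x_1 = 7.5; pos_y_1 = 7; pos_z_1 = 9; pos_x_2 = 6; pos_y_2 = 2.5; pos_z_2 = 2.5; height_2 = 4.5; pos_x_3 = 8.5; pos_y_3 = 2; pos_z_3 = 7; width_3 = 2.5; depth_3 = 3; pos_x_4 = 9; pos_z_4 = 3.5; height_4 = 4.5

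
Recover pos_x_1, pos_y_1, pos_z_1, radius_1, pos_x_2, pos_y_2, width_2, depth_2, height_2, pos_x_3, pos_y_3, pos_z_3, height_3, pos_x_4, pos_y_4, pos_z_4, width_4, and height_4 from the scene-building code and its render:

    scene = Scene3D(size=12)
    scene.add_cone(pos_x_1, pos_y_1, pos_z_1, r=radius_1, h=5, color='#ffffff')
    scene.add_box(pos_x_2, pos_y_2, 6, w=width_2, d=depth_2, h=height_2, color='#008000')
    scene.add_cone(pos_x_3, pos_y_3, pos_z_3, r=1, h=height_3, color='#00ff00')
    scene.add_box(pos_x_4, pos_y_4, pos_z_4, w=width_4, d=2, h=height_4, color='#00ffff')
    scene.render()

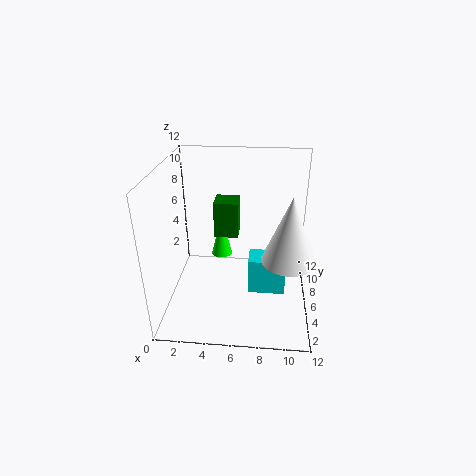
pos_x_1 = 10
pos_y_1 = 3
pos_z_1 = 6
radius_1 = 2
pos_x_2 = 4
pos_y_2 = 6
width_2 = 2
depth_2 = 2
height_2 = 3
pos_x_3 = 4
pos_y_3 = 10
pos_z_3 = 2
height_3 = 4
pos_x_4 = 7
pos_y_4 = 4
pos_z_4 = 2
width_4 = 3
height_4 = 3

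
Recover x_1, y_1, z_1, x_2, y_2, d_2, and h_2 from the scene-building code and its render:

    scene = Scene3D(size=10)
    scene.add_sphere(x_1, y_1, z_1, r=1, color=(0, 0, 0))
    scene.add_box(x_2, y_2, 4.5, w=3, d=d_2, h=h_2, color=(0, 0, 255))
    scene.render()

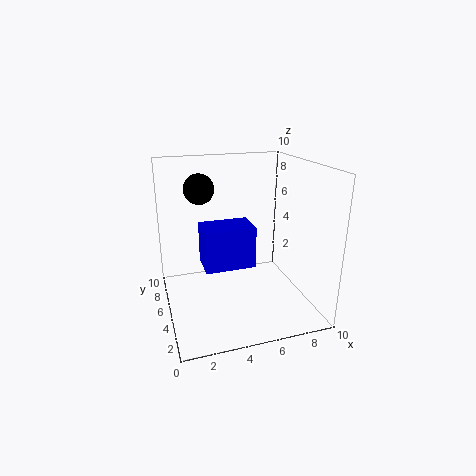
x_1 = 2.5
y_1 = 5.5
z_1 = 8.5
x_2 = 2
y_2 = 1.5
d_2 = 2
h_2 = 2.5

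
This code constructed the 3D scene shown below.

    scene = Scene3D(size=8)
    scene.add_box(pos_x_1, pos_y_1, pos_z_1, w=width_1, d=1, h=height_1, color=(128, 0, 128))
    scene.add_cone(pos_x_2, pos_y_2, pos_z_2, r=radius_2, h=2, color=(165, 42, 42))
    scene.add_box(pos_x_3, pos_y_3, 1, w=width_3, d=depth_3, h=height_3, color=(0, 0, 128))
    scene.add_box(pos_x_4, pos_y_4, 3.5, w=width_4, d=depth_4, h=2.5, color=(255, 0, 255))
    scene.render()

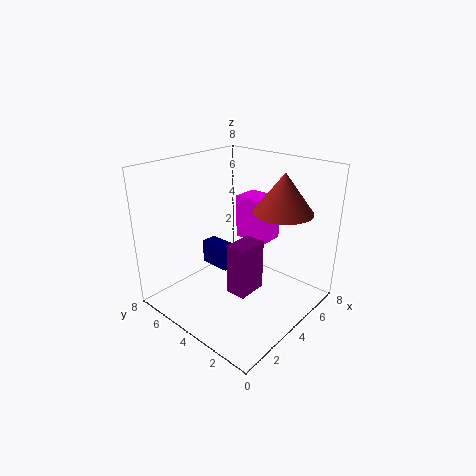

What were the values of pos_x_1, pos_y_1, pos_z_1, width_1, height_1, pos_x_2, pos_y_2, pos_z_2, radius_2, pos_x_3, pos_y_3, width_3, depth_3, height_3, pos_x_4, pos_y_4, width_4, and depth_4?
pos_x_1 = 1.5; pos_y_1 = 1.5; pos_z_1 = 2.5; width_1 = 1.5; height_1 = 2.5; pos_x_2 = 4.5; pos_y_2 = 1.5; pos_z_2 = 6; radius_2 = 1.5; pos_x_3 = 4.5; pos_y_3 = 5.5; width_3 = 1; depth_3 = 2; height_3 = 1.5; pos_x_4 = 5; pos_y_4 = 3; width_4 = 1.5; depth_4 = 2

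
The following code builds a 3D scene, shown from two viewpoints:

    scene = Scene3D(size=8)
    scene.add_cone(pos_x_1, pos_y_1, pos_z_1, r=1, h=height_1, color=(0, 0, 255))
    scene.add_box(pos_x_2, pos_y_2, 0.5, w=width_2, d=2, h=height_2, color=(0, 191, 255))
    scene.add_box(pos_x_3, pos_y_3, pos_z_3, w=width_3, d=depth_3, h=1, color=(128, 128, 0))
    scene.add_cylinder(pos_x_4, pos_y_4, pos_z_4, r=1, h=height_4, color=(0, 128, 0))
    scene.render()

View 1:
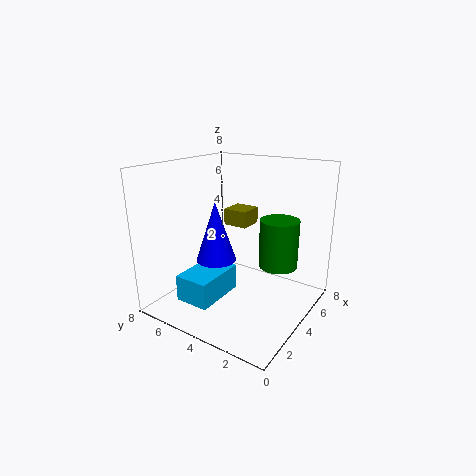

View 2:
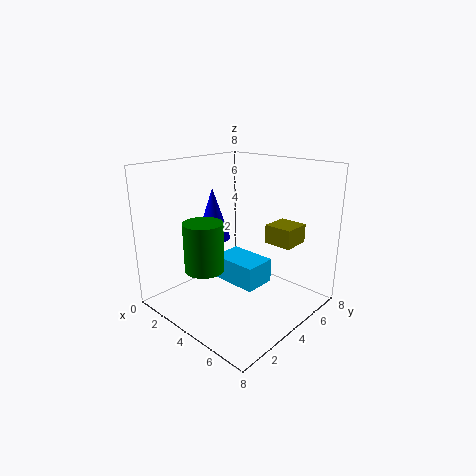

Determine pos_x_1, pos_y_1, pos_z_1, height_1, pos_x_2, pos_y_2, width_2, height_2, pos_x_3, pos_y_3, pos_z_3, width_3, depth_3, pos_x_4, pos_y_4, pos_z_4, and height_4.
pos_x_1 = 2
pos_y_1 = 4
pos_z_1 = 3.5
height_1 = 3
pos_x_2 = 1.5
pos_y_2 = 4.5
width_2 = 3
height_2 = 1.5
pos_x_3 = 5.5
pos_y_3 = 4.5
pos_z_3 = 4
width_3 = 1.5
depth_3 = 1.5
pos_x_4 = 4
pos_y_4 = 1.5
pos_z_4 = 3
height_4 = 2.5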